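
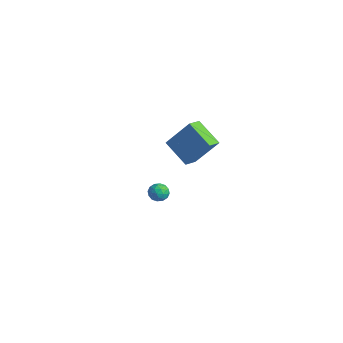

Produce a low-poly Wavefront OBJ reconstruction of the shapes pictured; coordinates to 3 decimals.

v 3.338 0.769 2.492
v 1.836 0.529 3.436
v 3.029 1.6 2.212
v 1.527 1.36 3.155
v 4.233 1.66 4.145
v 2.731 1.42 5.088
v 3.924 2.491 3.864
v 2.422 2.251 4.808
v -2.071 2.61 -3.295
v -1.493 2.904 -3.228
v -1.587 1.676 -3.372
v -1.009 1.97 -3.305
v -1.421 1.942 -2.801
v -1.72 2.519 -2.753
v -1.36 2.061 -3.847
v -1.659 2.638 -3.799
v -1.053 2.564 -3.569
v -1.091 2.491 -2.922
v -1.989 2.089 -3.678
v -2.027 2.016 -3.031
v -1.824 2.839 -3.254
v -1.256 1.741 -3.346
v -1.498 1.725 -3.049
v -1.158 1.897 -3.01
v -1.958 2.613 -2.975
v -1.618 2.786 -2.936
v -1.576 2.22 -2.685
v -1.462 1.794 -3.664
v -1.122 1.967 -3.625
v -1.922 2.683 -3.59
v -1.582 2.855 -3.551
v -1.504 2.36 -3.915
v -1.226 2.812 -3.416
v -0.942 2.263 -3.461
v -1.148 2.316 -3.78
v -1.324 2.656 -3.752
v -1.248 2.769 -3.036
v -0.964 2.22 -3.081
v -1.206 2.204 -2.785
v -1.382 2.543 -2.756
v -0.99 2.569 -3.236
v -2.116 2.36 -3.519
v -1.832 1.811 -3.564
v -1.698 2.037 -3.844
v -1.874 2.376 -3.815
v -2.138 2.317 -3.139
v -1.854 1.768 -3.184
v -1.756 1.924 -2.848
v -1.932 2.264 -2.82
v -2.09 2.011 -3.364
f 2 4 1
f 5 2 1
f 1 4 3
f 3 5 1
f 2 8 4
f 6 2 5
f 6 8 2
f 4 8 3
f 7 5 3
f 3 8 7
f 7 6 5
f 8 6 7
f 9 46 25
f 46 20 49
f 25 49 14
f 46 49 25
f 9 25 21
f 25 14 26
f 21 26 10
f 25 26 21
f 9 21 30
f 21 10 31
f 30 31 16
f 21 31 30
f 9 30 42
f 30 16 45
f 42 45 19
f 30 45 42
f 9 42 46
f 42 19 50
f 46 50 20
f 42 50 46
f 10 26 37
f 26 14 40
f 37 40 18
f 26 40 37
f 14 49 27
f 49 20 48
f 27 48 13
f 49 48 27
f 20 50 47
f 50 19 43
f 47 43 11
f 50 43 47
f 19 45 44
f 45 16 32
f 44 32 15
f 45 32 44
f 16 31 36
f 31 10 33
f 36 33 17
f 31 33 36
f 12 38 24
f 38 18 39
f 24 39 13
f 38 39 24
f 12 24 22
f 24 13 23
f 22 23 11
f 24 23 22
f 12 22 29
f 22 11 28
f 29 28 15
f 22 28 29
f 12 29 34
f 29 15 35
f 34 35 17
f 29 35 34
f 12 34 38
f 34 17 41
f 38 41 18
f 34 41 38
f 13 39 27
f 39 18 40
f 27 40 14
f 39 40 27
f 11 23 47
f 23 13 48
f 47 48 20
f 23 48 47
f 15 28 44
f 28 11 43
f 44 43 19
f 28 43 44
f 17 35 36
f 35 15 32
f 36 32 16
f 35 32 36
f 18 41 37
f 41 17 33
f 37 33 10
f 41 33 37



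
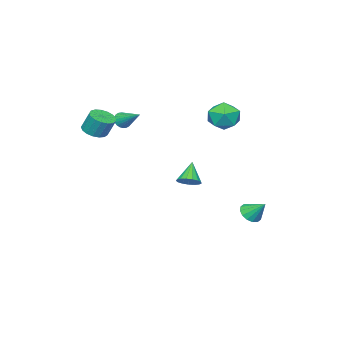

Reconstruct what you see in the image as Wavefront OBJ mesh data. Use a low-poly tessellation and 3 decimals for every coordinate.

v 1.822 2.165 -0.082
v 2.398 2.081 0.29
v 1.038 1.755 1.042
v 2.313 2.396 0.345
v 2.116 2.657 0.303
v 1.851 2.806 0.173
v 1.58 2.808 -0.015
v 1.364 2.663 -0.219
v 1.254 2.404 -0.391
v 1.273 2.09 -0.492
v 1.418 1.794 -0.5
v 1.656 1.582 -0.411
v 1.932 1.504 -0.247
v 2.182 1.578 -0.045
v 2.351 1.786 0.149
v 1.311 -2.968 3.136
v 1.833 -2.918 2.913
v 1.509 -1.532 3.924
v 1.71 -2.816 2.758
v 1.526 -2.737 2.661
v 1.309 -2.693 2.636
v 1.093 -2.692 2.688
v 0.909 -2.732 2.807
v 0.787 -2.808 2.977
v 0.745 -2.909 3.17
v 0.789 -3.018 3.359
v 0.912 -3.12 3.514
v 1.096 -3.199 3.611
v 1.312 -3.242 3.635
v 1.529 -3.244 3.584
v 1.712 -3.204 3.465
v 1.834 -3.128 3.295
v 1.877 -3.027 3.101
v 3.77 -2.793 3.079
v 4.303 -3.277 3.353
v 4.223 -2.731 4.474
v 3.69 -2.247 4.201
v 4.499 -2.991 3.227
v 4.42 -2.445 4.349
v 4.528 -2.66 3.068
v 4.449 -2.114 4.189
v 4.383 -2.36 2.911
v 4.304 -1.813 4.033
v 4.098 -2.158 2.793
v 4.019 -1.612 3.915
v 3.738 -2.103 2.74
v 3.658 -1.556 3.862
v 3.385 -2.205 2.765
v 3.305 -1.658 3.887
v 3.12 -2.442 2.862
v 3.04 -1.896 3.984
v 3.004 -2.76 3.009
v 2.924 -2.213 4.13
v 3.063 -3.085 3.172
v 2.984 -2.539 4.293
v 3.284 -3.343 3.313
v 3.205 -2.797 4.435
v 3.617 -3.476 3.401
v 3.538 -2.929 4.523
v 3.984 -3.452 3.415
v 3.905 -2.905 4.537
v -2.772 1.987 3.849
v -2.219 2.039 2.919
v -2.621 0.241 3.841
v -2.068 0.293 2.911
v -1.624 0.663 3.827
v -1.717 1.742 3.831
v -3.123 0.538 2.929
v -3.216 1.617 2.933
v -2.437 1.143 2.35
v -1.51 1.221 2.905
v -3.33 1.059 3.855
v -2.403 1.137 4.41
v -3.466 2.274 -4.077
v -3.134 1.816 -3.585
v -3.514 3.246 -3.143
v -2.843 2.001 -3.762
v -2.718 2.259 -4.024
v -2.794 2.521 -4.301
v -3.05 2.716 -4.517
v -3.418 2.793 -4.616
v -3.798 2.731 -4.57
v -4.09 2.546 -4.393
v -4.214 2.288 -4.131
v -4.138 2.026 -3.854
v -3.882 1.831 -3.638
v -3.515 1.754 -3.539
f 2 1 4
f 2 4 3
f 4 1 5
f 4 5 3
f 5 1 6
f 5 6 3
f 6 1 7
f 6 7 3
f 7 1 8
f 7 8 3
f 8 1 9
f 8 9 3
f 9 1 10
f 9 10 3
f 10 1 11
f 10 11 3
f 11 1 12
f 11 12 3
f 12 1 13
f 12 13 3
f 13 1 14
f 13 14 3
f 14 1 15
f 14 15 3
f 15 1 2
f 15 2 3
f 17 16 19
f 17 19 18
f 19 16 20
f 19 20 18
f 20 16 21
f 20 21 18
f 21 16 22
f 21 22 18
f 22 16 23
f 22 23 18
f 23 16 24
f 23 24 18
f 24 16 25
f 24 25 18
f 25 16 26
f 25 26 18
f 26 16 27
f 26 27 18
f 27 16 28
f 27 28 18
f 28 16 29
f 28 29 18
f 29 16 30
f 29 30 18
f 30 16 31
f 30 31 18
f 31 16 32
f 31 32 18
f 32 16 33
f 32 33 18
f 33 16 17
f 33 17 18
f 35 34 38
f 35 38 36
f 36 38 39
f 36 39 37
f 38 34 40
f 38 40 39
f 39 40 41
f 39 41 37
f 40 34 42
f 40 42 41
f 41 42 43
f 41 43 37
f 42 34 44
f 42 44 43
f 43 44 45
f 43 45 37
f 44 34 46
f 44 46 45
f 45 46 47
f 45 47 37
f 46 34 48
f 46 48 47
f 47 48 49
f 47 49 37
f 48 34 50
f 48 50 49
f 49 50 51
f 49 51 37
f 50 34 52
f 50 52 51
f 51 52 53
f 51 53 37
f 52 34 54
f 52 54 53
f 53 54 55
f 53 55 37
f 54 34 56
f 54 56 55
f 55 56 57
f 55 57 37
f 56 34 58
f 56 58 57
f 57 58 59
f 57 59 37
f 58 34 60
f 58 60 59
f 59 60 61
f 59 61 37
f 60 34 35
f 60 35 61
f 61 35 36
f 61 36 37
f 62 73 67
f 62 67 63
f 62 63 69
f 62 69 72
f 62 72 73
f 63 67 71
f 67 73 66
f 73 72 64
f 72 69 68
f 69 63 70
f 65 71 66
f 65 66 64
f 65 64 68
f 65 68 70
f 65 70 71
f 66 71 67
f 64 66 73
f 68 64 72
f 70 68 69
f 71 70 63
f 75 74 77
f 75 77 76
f 77 74 78
f 77 78 76
f 78 74 79
f 78 79 76
f 79 74 80
f 79 80 76
f 80 74 81
f 80 81 76
f 81 74 82
f 81 82 76
f 82 74 83
f 82 83 76
f 83 74 84
f 83 84 76
f 84 74 85
f 84 85 76
f 85 74 86
f 85 86 76
f 86 74 87
f 86 87 76
f 87 74 75
f 87 75 76



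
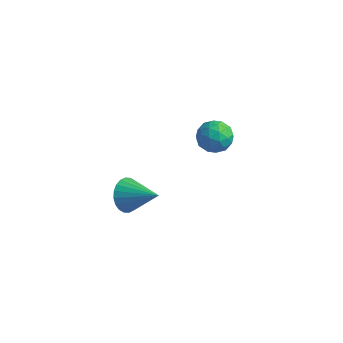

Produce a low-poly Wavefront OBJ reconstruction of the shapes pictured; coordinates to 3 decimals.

v -0.242 -3.656 1.374
v 0.2 -3.798 0.58
v 1.402 -3.644 2.286
v 0.191 -3.44 0.591
v 0.116 -3.114 0.722
v -0.014 -2.871 0.952
v -0.178 -2.747 1.247
v -0.352 -2.762 1.56
v -0.509 -2.913 1.846
v -0.626 -3.177 2.059
v -0.684 -3.513 2.168
v -0.675 -3.872 2.157
v -0.6 -4.198 2.026
v -0.47 -4.441 1.796
v -0.306 -4.565 1.501
v -0.132 -4.55 1.188
v 0.025 -4.399 0.902
v 0.142 -4.135 0.689
v 0.417 2.86 0.546
v 1.368 2.903 0.447
v 0.572 1.677 1.533
v 1.523 1.72 1.434
v 1.057 2.423 1.886
v 0.961 3.154 1.276
v 0.979 1.426 0.704
v 0.883 2.157 0.094
v 1.715 2.017 0.545
v 1.763 2.633 1.276
v 0.177 1.947 0.704
v 0.225 2.563 1.435
v 0.879 2.985 0.41
v 1.061 1.595 1.57
v 0.787 2.008 1.836
v 1.346 2.033 1.778
v 0.639 3.133 0.897
v 1.198 3.158 0.839
v 1.015 2.876 1.685
v 0.742 1.422 1.141
v 1.301 1.447 1.083
v 0.594 2.547 0.202
v 1.153 2.572 0.144
v 0.925 1.704 0.295
v 1.642 2.489 0.409
v 1.733 1.794 0.99
v 1.414 1.621 0.561
v 1.357 2.051 0.202
v 1.67 2.852 0.839
v 1.761 2.157 1.419
v 1.487 2.57 1.685
v 1.431 2.999 1.326
v 1.874 2.331 0.896
v 0.179 2.423 0.561
v 0.27 1.728 1.141
v 0.509 1.581 0.654
v 0.453 2.01 0.295
v 0.207 2.786 0.99
v 0.298 2.091 1.571
v 0.583 2.529 1.778
v 0.526 2.959 1.419
v 0.066 2.249 1.084
f 2 1 4
f 2 4 3
f 4 1 5
f 4 5 3
f 5 1 6
f 5 6 3
f 6 1 7
f 6 7 3
f 7 1 8
f 7 8 3
f 8 1 9
f 8 9 3
f 9 1 10
f 9 10 3
f 10 1 11
f 10 11 3
f 11 1 12
f 11 12 3
f 12 1 13
f 12 13 3
f 13 1 14
f 13 14 3
f 14 1 15
f 14 15 3
f 15 1 16
f 15 16 3
f 16 1 17
f 16 17 3
f 17 1 18
f 17 18 3
f 18 1 2
f 18 2 3
f 19 56 35
f 56 30 59
f 35 59 24
f 56 59 35
f 19 35 31
f 35 24 36
f 31 36 20
f 35 36 31
f 19 31 40
f 31 20 41
f 40 41 26
f 31 41 40
f 19 40 52
f 40 26 55
f 52 55 29
f 40 55 52
f 19 52 56
f 52 29 60
f 56 60 30
f 52 60 56
f 20 36 47
f 36 24 50
f 47 50 28
f 36 50 47
f 24 59 37
f 59 30 58
f 37 58 23
f 59 58 37
f 30 60 57
f 60 29 53
f 57 53 21
f 60 53 57
f 29 55 54
f 55 26 42
f 54 42 25
f 55 42 54
f 26 41 46
f 41 20 43
f 46 43 27
f 41 43 46
f 22 48 34
f 48 28 49
f 34 49 23
f 48 49 34
f 22 34 32
f 34 23 33
f 32 33 21
f 34 33 32
f 22 32 39
f 32 21 38
f 39 38 25
f 32 38 39
f 22 39 44
f 39 25 45
f 44 45 27
f 39 45 44
f 22 44 48
f 44 27 51
f 48 51 28
f 44 51 48
f 23 49 37
f 49 28 50
f 37 50 24
f 49 50 37
f 21 33 57
f 33 23 58
f 57 58 30
f 33 58 57
f 25 38 54
f 38 21 53
f 54 53 29
f 38 53 54
f 27 45 46
f 45 25 42
f 46 42 26
f 45 42 46
f 28 51 47
f 51 27 43
f 47 43 20
f 51 43 47



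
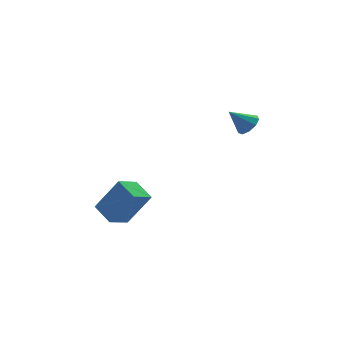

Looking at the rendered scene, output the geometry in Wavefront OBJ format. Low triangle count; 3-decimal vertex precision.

v 1.288 0.073 2.357
v 1.6 0.495 2.525
v 0.572 0.307 3.103
v 1.36 0.61 2.259
v 1.087 0.474 2.039
v 0.908 0.151 1.968
v 0.907 -0.209 2.079
v 1.084 -0.436 2.32
v 1.357 -0.425 2.579
v 1.598 -0.181 2.734
v 1.694 0.182 2.713
v -3.7 1.815 -2.831
v -3.933 2.792 -2.463
v -2.81 2.205 -3.302
v -3.043 3.182 -2.935
v -2.817 1.498 -1.425
v -3.05 2.475 -1.058
v -1.927 1.888 -1.897
v -2.16 2.865 -1.529
f 2 1 4
f 2 4 3
f 4 1 5
f 4 5 3
f 5 1 6
f 5 6 3
f 6 1 7
f 6 7 3
f 7 1 8
f 7 8 3
f 8 1 9
f 8 9 3
f 9 1 10
f 9 10 3
f 10 1 11
f 10 11 3
f 11 1 2
f 11 2 3
f 13 15 12
f 16 13 12
f 12 15 14
f 14 16 12
f 13 19 15
f 17 13 16
f 17 19 13
f 15 19 14
f 18 16 14
f 14 19 18
f 18 17 16
f 19 17 18



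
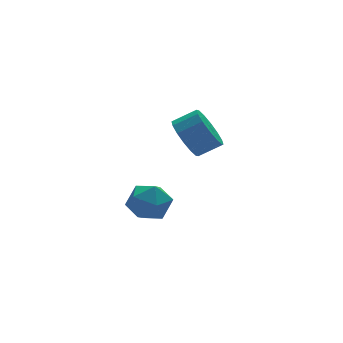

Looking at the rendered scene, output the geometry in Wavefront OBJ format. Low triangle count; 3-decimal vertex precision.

v 1.196 -3.299 1.051
v 1.561 -3.832 0.197
v 2.568 -4.134 0.816
v 2.204 -3.601 1.669
v 1.752 -3.316 0.137
v 2.76 -3.618 0.755
v 1.795 -2.796 0.321
v 2.803 -3.097 0.94
v 1.677 -2.41 0.701
v 2.685 -2.711 1.319
v 1.431 -2.263 1.174
v 2.438 -2.564 1.793
v 1.121 -2.393 1.615
v 2.129 -2.694 2.233
v 0.832 -2.766 1.904
v 1.839 -3.068 2.523
v 0.64 -3.282 1.965
v 1.648 -3.584 2.583
v 0.597 -3.803 1.78
v 1.605 -4.104 2.399
v 0.715 -4.189 1.401
v 1.723 -4.49 2.019
v 0.962 -4.336 0.927
v 1.969 -4.637 1.546
v 1.271 -4.206 0.487
v 2.279 -4.507 1.105
v 0.347 -0.731 -3.84
v 1.069 -1.534 -4.117
v -0.569 -1.906 -2.823
v 0.153 -2.709 -3.1
v 0.479 -1.867 -2.446
v 1.045 -1.141 -3.074
v -0.545 -2.299 -3.866
v 0.021 -1.573 -4.494
v 0.518 -2.502 -4.133
v 1.151 -2.236 -3.255
v -0.651 -1.204 -3.685
v -0.018 -0.938 -2.807
f 2 1 5
f 2 5 3
f 3 5 6
f 3 6 4
f 5 1 7
f 5 7 6
f 6 7 8
f 6 8 4
f 7 1 9
f 7 9 8
f 8 9 10
f 8 10 4
f 9 1 11
f 9 11 10
f 10 11 12
f 10 12 4
f 11 1 13
f 11 13 12
f 12 13 14
f 12 14 4
f 13 1 15
f 13 15 14
f 14 15 16
f 14 16 4
f 15 1 17
f 15 17 16
f 16 17 18
f 16 18 4
f 17 1 19
f 17 19 18
f 18 19 20
f 18 20 4
f 19 1 21
f 19 21 20
f 20 21 22
f 20 22 4
f 21 1 23
f 21 23 22
f 22 23 24
f 22 24 4
f 23 1 25
f 23 25 24
f 24 25 26
f 24 26 4
f 25 1 2
f 25 2 26
f 26 2 3
f 26 3 4
f 27 38 32
f 27 32 28
f 27 28 34
f 27 34 37
f 27 37 38
f 28 32 36
f 32 38 31
f 38 37 29
f 37 34 33
f 34 28 35
f 30 36 31
f 30 31 29
f 30 29 33
f 30 33 35
f 30 35 36
f 31 36 32
f 29 31 38
f 33 29 37
f 35 33 34
f 36 35 28



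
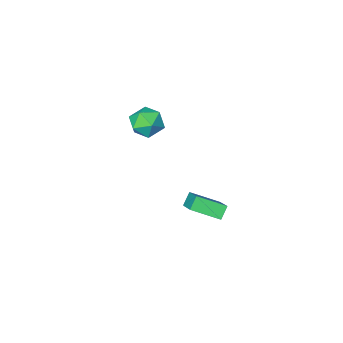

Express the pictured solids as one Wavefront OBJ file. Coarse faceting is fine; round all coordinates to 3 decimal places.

v -1.646 2.489 1.842
v -1.117 4.152 3.009
v -3.074 3.481 1.076
v -2.545 5.144 2.244
v -1.055 2.796 1.136
v -0.526 4.459 2.304
v -2.483 3.788 0.371
v -1.954 5.451 1.538
v -1.842 -2.182 4.356
v -0.963 -2.893 3.958
v -3.157 -3.487 3.782
v -2.278 -4.198 3.384
v -2.42 -4.022 4.561
v -1.607 -3.215 4.916
v -2.513 -3.165 2.824
v -1.7 -2.358 3.179
v -1.377 -3.5 3.012
v -1.32 -4.03 4.085
v -2.8 -2.35 3.655
v -2.743 -2.88 4.728
f 2 4 1
f 5 2 1
f 1 4 3
f 3 5 1
f 2 8 4
f 6 2 5
f 6 8 2
f 4 8 3
f 7 5 3
f 3 8 7
f 7 6 5
f 8 6 7
f 9 20 14
f 9 14 10
f 9 10 16
f 9 16 19
f 9 19 20
f 10 14 18
f 14 20 13
f 20 19 11
f 19 16 15
f 16 10 17
f 12 18 13
f 12 13 11
f 12 11 15
f 12 15 17
f 12 17 18
f 13 18 14
f 11 13 20
f 15 11 19
f 17 15 16
f 18 17 10



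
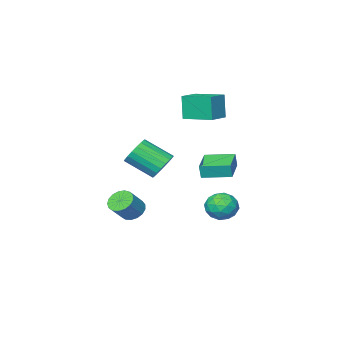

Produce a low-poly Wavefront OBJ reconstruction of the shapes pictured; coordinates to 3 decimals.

v 1.537 -2.954 -3.898
v 2.022 -3.581 -4.233
v 3.048 -3.352 -3.177
v 2.563 -2.726 -2.842
v 2.149 -3.242 -4.43
v 3.175 -3.013 -3.373
v 2.136 -2.838 -4.505
v 3.161 -2.609 -3.448
v 1.986 -2.46 -4.44
v 3.011 -2.231 -3.384
v 1.733 -2.195 -4.252
v 2.758 -1.967 -3.195
v 1.435 -2.105 -3.983
v 2.46 -1.876 -2.926
v 1.161 -2.209 -3.694
v 2.186 -1.98 -2.637
v 0.973 -2.484 -3.452
v 1.998 -2.255 -2.396
v 0.914 -2.866 -3.313
v 1.939 -2.638 -2.256
v 0.998 -3.269 -3.307
v 2.023 -3.041 -2.25
v 1.206 -3.6 -3.437
v 2.231 -3.371 -2.38
v 1.49 -3.783 -3.673
v 2.515 -3.554 -2.616
v 1.784 -3.776 -3.96
v 2.809 -3.547 -2.903
v -1.447 1.442 -3.969
v -0.853 0.908 -3.253
v -2.787 1.432 -2.867
v -2.193 0.898 -2.151
v -1.963 1.919 -2.383
v -1.135 1.925 -3.064
v -2.505 0.415 -3.056
v -1.677 0.421 -3.737
v -1.508 0.273 -2.689
v -1.172 1.203 -2.273
v -2.468 1.137 -3.847
v -2.132 2.067 -3.431
v -1.033 1.176 -3.708
v -2.607 1.164 -2.412
v -2.472 1.765 -2.548
v -2.123 1.45 -2.127
v -1.198 1.774 -3.597
v -0.849 1.46 -3.176
v -1.501 2.054 -2.665
v -2.791 0.88 -2.944
v -2.442 0.566 -2.523
v -1.517 0.89 -3.993
v -1.168 0.575 -3.572
v -2.139 0.286 -3.455
v -1.068 0.489 -2.955
v -1.856 0.483 -2.307
v -2.039 0.199 -2.839
v -1.553 0.202 -3.24
v -0.871 1.035 -2.711
v -1.659 1.029 -2.063
v -1.523 1.63 -2.199
v -1.036 1.633 -2.6
v -1.256 0.662 -2.379
v -1.981 1.311 -4.057
v -2.769 1.305 -3.409
v -2.604 0.707 -3.52
v -2.117 0.71 -3.921
v -1.784 1.857 -3.813
v -2.572 1.851 -3.165
v -2.087 2.138 -2.88
v -1.601 2.141 -3.281
v -2.384 1.678 -3.741
v -3.766 -3.891 2.273
v -3.904 -4.201 3.98
v -4.501 -2.009 2.555
v -4.639 -2.319 4.262
v -2.381 -3.381 2.478
v -2.519 -3.691 4.185
v -3.116 -1.499 2.76
v -3.254 -1.809 4.467
v -3.225 0.768 -0.223
v -3.079 0.766 0.695
v -1.87 2.068 -0.437
v -1.723 2.066 0.482
v -1.997 -0.546 -0.422
v -1.85 -0.548 0.497
v -0.641 0.754 -0.635
v -0.495 0.752 0.283
v 3.137 2.357 1.567
v 3.497 1.978 0.774
v 4.503 0.663 1.86
v 4.143 1.043 2.653
v 3.78 2.277 0.873
v 4.786 0.962 1.958
v 3.936 2.591 1.109
v 4.942 1.276 2.194
v 3.933 2.859 1.436
v 4.94 1.544 2.522
v 3.773 3.027 1.789
v 4.779 1.712 2.875
v 3.486 3.063 2.098
v 4.493 1.748 3.184
v 3.131 2.96 2.302
v 4.138 1.645 3.387
v 2.777 2.737 2.36
v 3.783 1.422 3.446
v 2.494 2.438 2.262
v 3.5 1.123 3.347
v 2.338 2.124 2.026
v 3.344 0.809 3.111
v 2.34 1.856 1.698
v 3.347 0.541 2.784
v 2.501 1.688 1.345
v 3.507 0.373 2.431
v 2.787 1.652 1.036
v 3.794 0.337 2.122
v 3.142 1.755 0.833
v 4.149 0.44 1.918
f 2 1 5
f 2 5 3
f 3 5 6
f 3 6 4
f 5 1 7
f 5 7 6
f 6 7 8
f 6 8 4
f 7 1 9
f 7 9 8
f 8 9 10
f 8 10 4
f 9 1 11
f 9 11 10
f 10 11 12
f 10 12 4
f 11 1 13
f 11 13 12
f 12 13 14
f 12 14 4
f 13 1 15
f 13 15 14
f 14 15 16
f 14 16 4
f 15 1 17
f 15 17 16
f 16 17 18
f 16 18 4
f 17 1 19
f 17 19 18
f 18 19 20
f 18 20 4
f 19 1 21
f 19 21 20
f 20 21 22
f 20 22 4
f 21 1 23
f 21 23 22
f 22 23 24
f 22 24 4
f 23 1 25
f 23 25 24
f 24 25 26
f 24 26 4
f 25 1 27
f 25 27 26
f 26 27 28
f 26 28 4
f 27 1 2
f 27 2 28
f 28 2 3
f 28 3 4
f 29 66 45
f 66 40 69
f 45 69 34
f 66 69 45
f 29 45 41
f 45 34 46
f 41 46 30
f 45 46 41
f 29 41 50
f 41 30 51
f 50 51 36
f 41 51 50
f 29 50 62
f 50 36 65
f 62 65 39
f 50 65 62
f 29 62 66
f 62 39 70
f 66 70 40
f 62 70 66
f 30 46 57
f 46 34 60
f 57 60 38
f 46 60 57
f 34 69 47
f 69 40 68
f 47 68 33
f 69 68 47
f 40 70 67
f 70 39 63
f 67 63 31
f 70 63 67
f 39 65 64
f 65 36 52
f 64 52 35
f 65 52 64
f 36 51 56
f 51 30 53
f 56 53 37
f 51 53 56
f 32 58 44
f 58 38 59
f 44 59 33
f 58 59 44
f 32 44 42
f 44 33 43
f 42 43 31
f 44 43 42
f 32 42 49
f 42 31 48
f 49 48 35
f 42 48 49
f 32 49 54
f 49 35 55
f 54 55 37
f 49 55 54
f 32 54 58
f 54 37 61
f 58 61 38
f 54 61 58
f 33 59 47
f 59 38 60
f 47 60 34
f 59 60 47
f 31 43 67
f 43 33 68
f 67 68 40
f 43 68 67
f 35 48 64
f 48 31 63
f 64 63 39
f 48 63 64
f 37 55 56
f 55 35 52
f 56 52 36
f 55 52 56
f 38 61 57
f 61 37 53
f 57 53 30
f 61 53 57
f 72 74 71
f 75 72 71
f 71 74 73
f 73 75 71
f 72 78 74
f 76 72 75
f 76 78 72
f 74 78 73
f 77 75 73
f 73 78 77
f 77 76 75
f 78 76 77
f 80 82 79
f 83 80 79
f 79 82 81
f 81 83 79
f 80 86 82
f 84 80 83
f 84 86 80
f 82 86 81
f 85 83 81
f 81 86 85
f 85 84 83
f 86 84 85
f 88 87 91
f 88 91 89
f 89 91 92
f 89 92 90
f 91 87 93
f 91 93 92
f 92 93 94
f 92 94 90
f 93 87 95
f 93 95 94
f 94 95 96
f 94 96 90
f 95 87 97
f 95 97 96
f 96 97 98
f 96 98 90
f 97 87 99
f 97 99 98
f 98 99 100
f 98 100 90
f 99 87 101
f 99 101 100
f 100 101 102
f 100 102 90
f 101 87 103
f 101 103 102
f 102 103 104
f 102 104 90
f 103 87 105
f 103 105 104
f 104 105 106
f 104 106 90
f 105 87 107
f 105 107 106
f 106 107 108
f 106 108 90
f 107 87 109
f 107 109 108
f 108 109 110
f 108 110 90
f 109 87 111
f 109 111 110
f 110 111 112
f 110 112 90
f 111 87 113
f 111 113 112
f 112 113 114
f 112 114 90
f 113 87 115
f 113 115 114
f 114 115 116
f 114 116 90
f 115 87 88
f 115 88 116
f 116 88 89
f 116 89 90



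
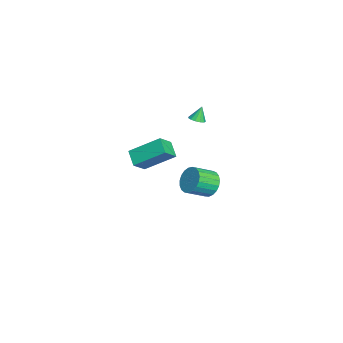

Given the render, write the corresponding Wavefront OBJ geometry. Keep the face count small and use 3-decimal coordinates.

v -3.65 1.522 1.567
v -3.148 1.43 1.744
v -3.93 1.818 2.513
v -3.155 1.72 1.651
v -3.319 1.947 1.532
v -3.588 2.038 1.423
v -3.877 1.966 1.361
v -4.094 1.753 1.363
v -4.17 1.466 1.431
v -4.081 1.197 1.542
v -3.855 1.031 1.66
v -3.564 1.021 1.75
v -3.301 1.17 1.781
v 3.925 -1.295 2.324
v 3.043 -1.601 2.905
v 4.093 0.442 3.492
v 3.211 0.136 4.073
v 4.629 -1.876 3.087
v 3.747 -2.182 3.668
v 4.797 -0.139 4.255
v 3.915 -0.445 4.836
v -3.371 2.312 -3.922
v -2.494 2.513 -4.283
v -1.912 1.309 -3.54
v -2.789 1.108 -3.178
v -2.493 2.725 -3.94
v -1.911 1.521 -3.197
v -2.645 2.865 -3.594
v -2.063 1.661 -2.85
v -2.922 2.91 -3.304
v -2.34 1.706 -2.561
v -3.277 2.852 -3.121
v -2.695 1.647 -2.378
v -3.648 2.7 -3.077
v -3.066 1.496 -2.333
v -3.971 2.481 -3.178
v -3.389 1.277 -2.435
v -4.19 2.233 -3.408
v -3.608 1.029 -2.665
v -4.268 1.999 -3.727
v -3.686 0.794 -2.984
v -4.191 1.818 -4.08
v -3.609 0.614 -3.337
v -3.972 1.724 -4.405
v -3.39 0.519 -3.662
v -3.649 1.731 -4.646
v -3.067 0.526 -3.903
v -3.278 1.838 -4.763
v -2.696 0.634 -4.02
v -2.923 2.028 -4.733
v -2.341 0.823 -3.99
v -2.645 2.266 -4.564
v -2.064 1.062 -3.821
f 2 1 4
f 2 4 3
f 4 1 5
f 4 5 3
f 5 1 6
f 5 6 3
f 6 1 7
f 6 7 3
f 7 1 8
f 7 8 3
f 8 1 9
f 8 9 3
f 9 1 10
f 9 10 3
f 10 1 11
f 10 11 3
f 11 1 12
f 11 12 3
f 12 1 13
f 12 13 3
f 13 1 2
f 13 2 3
f 15 17 14
f 18 15 14
f 14 17 16
f 16 18 14
f 15 21 17
f 19 15 18
f 19 21 15
f 17 21 16
f 20 18 16
f 16 21 20
f 20 19 18
f 21 19 20
f 23 22 26
f 23 26 24
f 24 26 27
f 24 27 25
f 26 22 28
f 26 28 27
f 27 28 29
f 27 29 25
f 28 22 30
f 28 30 29
f 29 30 31
f 29 31 25
f 30 22 32
f 30 32 31
f 31 32 33
f 31 33 25
f 32 22 34
f 32 34 33
f 33 34 35
f 33 35 25
f 34 22 36
f 34 36 35
f 35 36 37
f 35 37 25
f 36 22 38
f 36 38 37
f 37 38 39
f 37 39 25
f 38 22 40
f 38 40 39
f 39 40 41
f 39 41 25
f 40 22 42
f 40 42 41
f 41 42 43
f 41 43 25
f 42 22 44
f 42 44 43
f 43 44 45
f 43 45 25
f 44 22 46
f 44 46 45
f 45 46 47
f 45 47 25
f 46 22 48
f 46 48 47
f 47 48 49
f 47 49 25
f 48 22 50
f 48 50 49
f 49 50 51
f 49 51 25
f 50 22 52
f 50 52 51
f 51 52 53
f 51 53 25
f 52 22 23
f 52 23 53
f 53 23 24
f 53 24 25



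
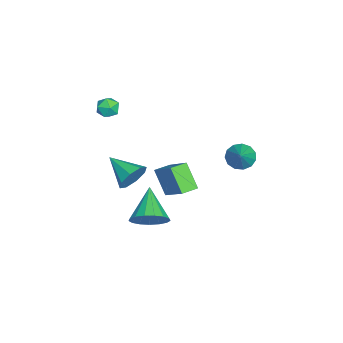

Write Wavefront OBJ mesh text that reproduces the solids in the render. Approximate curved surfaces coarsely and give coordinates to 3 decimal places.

v -2.631 -2.798 -2.411
v -2.076 -2.853 -1.731
v -3.549 -4.102 -1.769
v -2.589 -2.433 -1.611
v -3.126 -2.227 -1.96
v -3.374 -2.355 -2.573
v -3.186 -2.742 -3.092
v -2.673 -3.162 -3.211
v -2.135 -3.368 -2.862
v -1.888 -3.24 -2.249
v 1.555 -1.365 -1.907
v 2.051 -1.932 -1.312
v 0.005 -1.595 -0.833
v 2.11 -1.511 -1.137
v 2.042 -1.057 -1.139
v 1.862 -0.673 -1.316
v 1.611 -0.448 -1.629
v 1.348 -0.432 -2.005
v 1.133 -0.631 -2.359
v 1.014 -0.997 -2.61
v 1.019 -1.448 -2.699
v 1.147 -1.88 -2.607
v 1.368 -2.193 -2.355
v 1.633 -2.317 -2
v 1.879 -2.223 -1.624
v 1.625 2.74 3.086
v 2.072 2.533 2.588
v 2.675 2.82 3.994
v 2.059 2.927 2.569
v 1.908 3.261 2.714
v 1.668 3.43 2.977
v 1.414 3.38 3.274
v 1.227 3.127 3.512
v 1.167 2.751 3.615
v 1.252 2.372 3.55
v 1.456 2.109 3.337
v 1.713 2.047 3.045
v 1.943 2.205 2.766
v -2.194 -1.713 -1.38
v -0.823 -0.732 -0.03
v -2.716 -1.044 -1.338
v -1.345 -0.062 0.012
v -1.475 -1.078 -2.572
v -0.104 -0.096 -1.222
v -1.997 -0.408 -2.53
v -0.626 0.573 -1.18
v -1.715 -3.262 3.657
v -1.358 -3.264 3.124
v -1.902 -4.276 3.536
v -1.545 -4.278 3.003
v -1.267 -4.195 3.575
v -1.151 -3.569 3.65
v -2.109 -3.971 3.01
v -1.993 -3.345 3.085
v -1.601 -3.703 2.724
v -1.081 -3.841 3.074
v -2.179 -3.699 3.586
v -1.659 -3.837 3.936
f 2 1 4
f 2 4 3
f 4 1 5
f 4 5 3
f 5 1 6
f 5 6 3
f 6 1 7
f 6 7 3
f 7 1 8
f 7 8 3
f 8 1 9
f 8 9 3
f 9 1 10
f 9 10 3
f 10 1 2
f 10 2 3
f 12 11 14
f 12 14 13
f 14 11 15
f 14 15 13
f 15 11 16
f 15 16 13
f 16 11 17
f 16 17 13
f 17 11 18
f 17 18 13
f 18 11 19
f 18 19 13
f 19 11 20
f 19 20 13
f 20 11 21
f 20 21 13
f 21 11 22
f 21 22 13
f 22 11 23
f 22 23 13
f 23 11 24
f 23 24 13
f 24 11 25
f 24 25 13
f 25 11 12
f 25 12 13
f 27 26 29
f 27 29 28
f 29 26 30
f 29 30 28
f 30 26 31
f 30 31 28
f 31 26 32
f 31 32 28
f 32 26 33
f 32 33 28
f 33 26 34
f 33 34 28
f 34 26 35
f 34 35 28
f 35 26 36
f 35 36 28
f 36 26 37
f 36 37 28
f 37 26 38
f 37 38 28
f 38 26 27
f 38 27 28
f 40 42 39
f 43 40 39
f 39 42 41
f 41 43 39
f 40 46 42
f 44 40 43
f 44 46 40
f 42 46 41
f 45 43 41
f 41 46 45
f 45 44 43
f 46 44 45
f 47 58 52
f 47 52 48
f 47 48 54
f 47 54 57
f 47 57 58
f 48 52 56
f 52 58 51
f 58 57 49
f 57 54 53
f 54 48 55
f 50 56 51
f 50 51 49
f 50 49 53
f 50 53 55
f 50 55 56
f 51 56 52
f 49 51 58
f 53 49 57
f 55 53 54
f 56 55 48



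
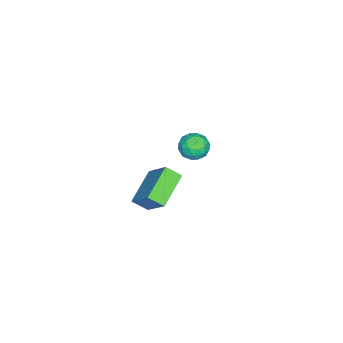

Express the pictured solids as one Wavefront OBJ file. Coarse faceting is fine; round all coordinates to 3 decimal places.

v 2.236 -2.436 2.694
v 3.086 -1.175 4.27
v 2.065 -1.592 2.111
v 2.914 -0.331 3.687
v 4.186 -2.649 1.813
v 5.035 -1.388 3.389
v 4.014 -1.805 1.23
v 4.864 -0.544 2.806
v -3.715 -1.413 -0.023
v -3.313 -1.124 0.796
v -2.767 -2.636 -0.056
v -2.365 -2.347 0.763
v -3.266 -2.671 0.759
v -3.852 -1.915 0.78
v -2.228 -1.845 -0.04
v -2.814 -1.089 -0.019
v -2.395 -1.391 0.786
v -3.036 -1.901 1.28
v -3.044 -1.859 -0.54
v -3.685 -2.369 -0.046
v -3.597 -1.161 0.389
v -2.483 -2.599 0.351
v -3.012 -2.789 0.348
v -2.776 -2.62 0.83
v -3.914 -1.626 0.38
v -3.678 -1.456 0.861
v -3.65 -2.365 0.84
v -2.402 -2.304 -0.121
v -2.166 -2.134 0.36
v -3.304 -1.14 -0.09
v -3.068 -0.971 0.392
v -2.43 -1.395 -0.1
v -2.821 -1.148 0.865
v -2.264 -1.868 0.846
v -2.184 -1.572 0.374
v -2.528 -1.128 0.386
v -3.198 -1.448 1.155
v -2.641 -2.167 1.136
v -3.171 -2.357 1.134
v -3.515 -1.913 1.146
v -2.659 -1.605 1.149
v -3.439 -1.593 -0.396
v -2.882 -2.312 -0.415
v -2.565 -1.847 -0.406
v -2.909 -1.403 -0.394
v -3.816 -1.892 -0.106
v -3.259 -2.612 -0.125
v -3.552 -2.632 0.354
v -3.896 -2.188 0.366
v -3.421 -2.155 -0.409
f 2 4 1
f 5 2 1
f 1 4 3
f 3 5 1
f 2 8 4
f 6 2 5
f 6 8 2
f 4 8 3
f 7 5 3
f 3 8 7
f 7 6 5
f 8 6 7
f 9 46 25
f 46 20 49
f 25 49 14
f 46 49 25
f 9 25 21
f 25 14 26
f 21 26 10
f 25 26 21
f 9 21 30
f 21 10 31
f 30 31 16
f 21 31 30
f 9 30 42
f 30 16 45
f 42 45 19
f 30 45 42
f 9 42 46
f 42 19 50
f 46 50 20
f 42 50 46
f 10 26 37
f 26 14 40
f 37 40 18
f 26 40 37
f 14 49 27
f 49 20 48
f 27 48 13
f 49 48 27
f 20 50 47
f 50 19 43
f 47 43 11
f 50 43 47
f 19 45 44
f 45 16 32
f 44 32 15
f 45 32 44
f 16 31 36
f 31 10 33
f 36 33 17
f 31 33 36
f 12 38 24
f 38 18 39
f 24 39 13
f 38 39 24
f 12 24 22
f 24 13 23
f 22 23 11
f 24 23 22
f 12 22 29
f 22 11 28
f 29 28 15
f 22 28 29
f 12 29 34
f 29 15 35
f 34 35 17
f 29 35 34
f 12 34 38
f 34 17 41
f 38 41 18
f 34 41 38
f 13 39 27
f 39 18 40
f 27 40 14
f 39 40 27
f 11 23 47
f 23 13 48
f 47 48 20
f 23 48 47
f 15 28 44
f 28 11 43
f 44 43 19
f 28 43 44
f 17 35 36
f 35 15 32
f 36 32 16
f 35 32 36
f 18 41 37
f 41 17 33
f 37 33 10
f 41 33 37



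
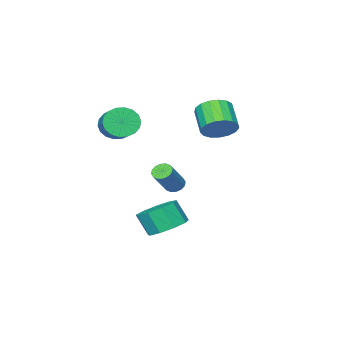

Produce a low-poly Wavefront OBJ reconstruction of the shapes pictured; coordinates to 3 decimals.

v -1.844 1.123 1.597
v -1.449 0.447 1.096
v -2.042 -0.6 2.041
v -2.436 0.077 2.543
v -1.141 0.547 1.4
v -1.734 -0.5 2.345
v -0.993 0.78 1.75
v -1.586 -0.267 2.695
v -1.04 1.091 2.065
v -1.633 0.044 3.01
v -1.272 1.409 2.273
v -1.865 0.362 3.218
v -1.634 1.662 2.326
v -2.227 0.615 3.271
v -2.044 1.792 2.212
v -2.637 0.745 3.157
v -2.409 1.768 1.957
v -3.002 0.722 2.903
v -2.643 1.597 1.62
v -3.236 0.55 2.565
v -2.695 1.317 1.278
v -3.288 0.271 2.223
v -2.552 0.993 1.009
v -3.145 -0.054 1.954
v -2.246 0.699 0.875
v -2.839 -0.348 1.82
v -1.848 0.502 0.906
v -2.441 -0.545 1.851
v 1.95 1.763 -3.564
v 2.563 1.072 -4.042
v 2.783 0.486 -2.914
v 2.17 1.177 -2.436
v 2.948 1.631 -3.827
v 3.167 1.045 -2.699
v 2.865 2.251 -3.489
v 3.085 1.665 -2.361
v 2.355 2.643 -3.186
v 2.575 2.057 -2.058
v 1.655 2.623 -3.059
v 1.875 2.037 -1.931
v 1.093 2.201 -3.169
v 1.313 1.615 -2.041
v 0.932 1.574 -3.464
v 1.152 0.988 -2.336
v 1.248 1.035 -3.805
v 1.468 0.449 -2.677
v 1.892 0.837 -4.034
v 2.112 0.251 -2.906
v 1.694 -2.113 1.875
v 2.038 -2.632 2.511
v 2.891 -1.246 3.181
v 2.546 -0.727 2.545
v 2.307 -2.658 2.222
v 3.16 -1.271 2.891
v 2.454 -2.575 1.863
v 3.307 -1.189 2.533
v 2.451 -2.401 1.507
v 3.304 -1.015 2.177
v 2.298 -2.171 1.224
v 3.151 -0.784 1.894
v 2.025 -1.928 1.07
v 2.878 -0.542 1.74
v 1.686 -1.723 1.076
v 2.539 -0.336 1.745
v 1.349 -1.594 1.239
v 2.202 -0.208 1.909
v 1.08 -1.569 1.529
v 1.933 -0.182 2.198
v 0.933 -1.651 1.887
v 1.786 -0.265 2.557
v 0.936 -1.825 2.243
v 1.789 -0.439 2.913
v 1.089 -2.056 2.526
v 1.942 -0.669 3.196
v 1.362 -2.298 2.68
v 2.215 -0.912 3.35
v 1.701 -2.504 2.675
v 2.554 -1.117 3.344
v 3.023 3.422 -0.115
v 3.325 3.069 -0.299
v 4.359 3.364 0.831
v 4.057 3.718 1.015
v 3.396 3.287 -0.42
v 4.429 3.582 0.71
v 3.366 3.541 -0.46
v 4.399 3.836 0.671
v 3.244 3.763 -0.407
v 4.278 4.059 0.724
v 3.064 3.894 -0.275
v 4.097 4.19 0.855
v 2.872 3.899 -0.101
v 3.906 4.194 1.029
v 2.721 3.776 0.069
v 3.755 4.071 1.199
v 2.651 3.558 0.19
v 3.684 3.853 1.32
v 2.681 3.304 0.229
v 3.714 3.599 1.36
v 2.802 3.081 0.176
v 3.836 3.377 1.307
v 2.983 2.95 0.045
v 4.016 3.246 1.175
v 3.174 2.946 -0.129
v 4.208 3.241 1.001
f 2 1 5
f 2 5 3
f 3 5 6
f 3 6 4
f 5 1 7
f 5 7 6
f 6 7 8
f 6 8 4
f 7 1 9
f 7 9 8
f 8 9 10
f 8 10 4
f 9 1 11
f 9 11 10
f 10 11 12
f 10 12 4
f 11 1 13
f 11 13 12
f 12 13 14
f 12 14 4
f 13 1 15
f 13 15 14
f 14 15 16
f 14 16 4
f 15 1 17
f 15 17 16
f 16 17 18
f 16 18 4
f 17 1 19
f 17 19 18
f 18 19 20
f 18 20 4
f 19 1 21
f 19 21 20
f 20 21 22
f 20 22 4
f 21 1 23
f 21 23 22
f 22 23 24
f 22 24 4
f 23 1 25
f 23 25 24
f 24 25 26
f 24 26 4
f 25 1 27
f 25 27 26
f 26 27 28
f 26 28 4
f 27 1 2
f 27 2 28
f 28 2 3
f 28 3 4
f 30 29 33
f 30 33 31
f 31 33 34
f 31 34 32
f 33 29 35
f 33 35 34
f 34 35 36
f 34 36 32
f 35 29 37
f 35 37 36
f 36 37 38
f 36 38 32
f 37 29 39
f 37 39 38
f 38 39 40
f 38 40 32
f 39 29 41
f 39 41 40
f 40 41 42
f 40 42 32
f 41 29 43
f 41 43 42
f 42 43 44
f 42 44 32
f 43 29 45
f 43 45 44
f 44 45 46
f 44 46 32
f 45 29 47
f 45 47 46
f 46 47 48
f 46 48 32
f 47 29 30
f 47 30 48
f 48 30 31
f 48 31 32
f 50 49 53
f 50 53 51
f 51 53 54
f 51 54 52
f 53 49 55
f 53 55 54
f 54 55 56
f 54 56 52
f 55 49 57
f 55 57 56
f 56 57 58
f 56 58 52
f 57 49 59
f 57 59 58
f 58 59 60
f 58 60 52
f 59 49 61
f 59 61 60
f 60 61 62
f 60 62 52
f 61 49 63
f 61 63 62
f 62 63 64
f 62 64 52
f 63 49 65
f 63 65 64
f 64 65 66
f 64 66 52
f 65 49 67
f 65 67 66
f 66 67 68
f 66 68 52
f 67 49 69
f 67 69 68
f 68 69 70
f 68 70 52
f 69 49 71
f 69 71 70
f 70 71 72
f 70 72 52
f 71 49 73
f 71 73 72
f 72 73 74
f 72 74 52
f 73 49 75
f 73 75 74
f 74 75 76
f 74 76 52
f 75 49 77
f 75 77 76
f 76 77 78
f 76 78 52
f 77 49 50
f 77 50 78
f 78 50 51
f 78 51 52
f 80 79 83
f 80 83 81
f 81 83 84
f 81 84 82
f 83 79 85
f 83 85 84
f 84 85 86
f 84 86 82
f 85 79 87
f 85 87 86
f 86 87 88
f 86 88 82
f 87 79 89
f 87 89 88
f 88 89 90
f 88 90 82
f 89 79 91
f 89 91 90
f 90 91 92
f 90 92 82
f 91 79 93
f 91 93 92
f 92 93 94
f 92 94 82
f 93 79 95
f 93 95 94
f 94 95 96
f 94 96 82
f 95 79 97
f 95 97 96
f 96 97 98
f 96 98 82
f 97 79 99
f 97 99 98
f 98 99 100
f 98 100 82
f 99 79 101
f 99 101 100
f 100 101 102
f 100 102 82
f 101 79 103
f 101 103 102
f 102 103 104
f 102 104 82
f 103 79 80
f 103 80 104
f 104 80 81
f 104 81 82



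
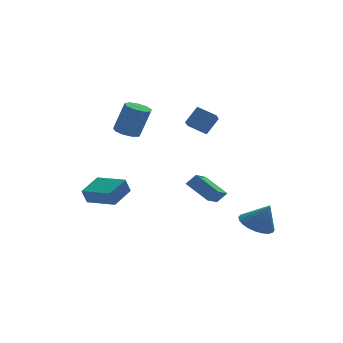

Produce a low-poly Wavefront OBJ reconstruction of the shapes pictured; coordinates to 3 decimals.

v 0.786 -0.409 -2.824
v -0.109 0.698 -1.876
v 1.819 1.108 -3.619
v 0.924 2.215 -2.671
v 1.356 -0.475 -2.209
v 0.461 0.632 -1.261
v 2.389 1.042 -3.004
v 1.494 2.149 -2.056
v 1.567 2.233 1.16
v 1.015 0.929 1.861
v 0.681 2.889 1.684
v 0.129 1.584 2.384
v 2.331 2.456 2.176
v 1.779 1.151 2.876
v 1.445 3.111 2.699
v 0.893 1.807 3.4
v -2.475 4.026 1.148
v -1.934 3.483 0.918
v -1.324 3.292 2.802
v -1.865 3.834 3.032
v -1.716 3.985 0.898
v -1.106 3.793 2.782
v -1.854 4.505 0.995
v -1.243 4.314 2.879
v -2.282 4.802 1.164
v -1.671 4.61 3.048
v -2.8 4.735 1.325
v -2.19 4.544 3.209
v -3.167 4.336 1.403
v -2.556 4.145 3.288
v -3.21 3.792 1.362
v -2.599 3.601 3.246
v -2.909 3.357 1.221
v -2.299 3.166 3.105
v -2.405 3.235 1.045
v -1.795 3.044 2.929
v 2.875 -2.408 -4.047
v 3.62 -1.643 -4.115
v 3.465 -2.852 -2.593
v 3.309 -1.437 -3.926
v 2.932 -1.38 -3.756
v 2.547 -1.479 -3.63
v 2.211 -1.719 -3.567
v 1.977 -2.065 -3.577
v 1.879 -2.462 -3.659
v 1.933 -2.851 -3.8
v 2.13 -3.173 -3.978
v 2.441 -3.379 -4.167
v 2.818 -3.436 -4.337
v 3.203 -3.337 -4.464
v 3.539 -3.097 -4.526
v 3.773 -2.751 -4.516
v 3.871 -2.354 -4.434
v 3.817 -1.965 -4.293
v -3.649 2.301 -3.646
v -3.979 2.175 -2.732
v -4.851 3.808 -3.872
v -5.181 3.681 -2.958
v -2.479 3.319 -3.082
v -2.809 3.192 -2.168
v -3.681 4.825 -3.308
v -4.011 4.699 -2.394
f 2 4 1
f 5 2 1
f 1 4 3
f 3 5 1
f 2 8 4
f 6 2 5
f 6 8 2
f 4 8 3
f 7 5 3
f 3 8 7
f 7 6 5
f 8 6 7
f 10 12 9
f 13 10 9
f 9 12 11
f 11 13 9
f 10 16 12
f 14 10 13
f 14 16 10
f 12 16 11
f 15 13 11
f 11 16 15
f 15 14 13
f 16 14 15
f 18 17 21
f 18 21 19
f 19 21 22
f 19 22 20
f 21 17 23
f 21 23 22
f 22 23 24
f 22 24 20
f 23 17 25
f 23 25 24
f 24 25 26
f 24 26 20
f 25 17 27
f 25 27 26
f 26 27 28
f 26 28 20
f 27 17 29
f 27 29 28
f 28 29 30
f 28 30 20
f 29 17 31
f 29 31 30
f 30 31 32
f 30 32 20
f 31 17 33
f 31 33 32
f 32 33 34
f 32 34 20
f 33 17 35
f 33 35 34
f 34 35 36
f 34 36 20
f 35 17 18
f 35 18 36
f 36 18 19
f 36 19 20
f 38 37 40
f 38 40 39
f 40 37 41
f 40 41 39
f 41 37 42
f 41 42 39
f 42 37 43
f 42 43 39
f 43 37 44
f 43 44 39
f 44 37 45
f 44 45 39
f 45 37 46
f 45 46 39
f 46 37 47
f 46 47 39
f 47 37 48
f 47 48 39
f 48 37 49
f 48 49 39
f 49 37 50
f 49 50 39
f 50 37 51
f 50 51 39
f 51 37 52
f 51 52 39
f 52 37 53
f 52 53 39
f 53 37 54
f 53 54 39
f 54 37 38
f 54 38 39
f 56 58 55
f 59 56 55
f 55 58 57
f 57 59 55
f 56 62 58
f 60 56 59
f 60 62 56
f 58 62 57
f 61 59 57
f 57 62 61
f 61 60 59
f 62 60 61



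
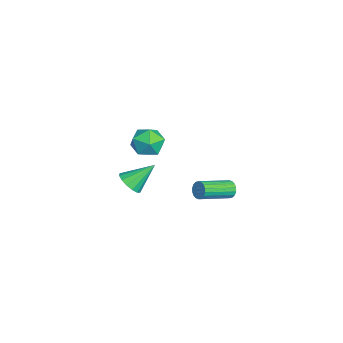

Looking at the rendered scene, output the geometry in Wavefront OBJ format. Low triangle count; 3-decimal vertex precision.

v 3.015 4.672 1.951
v 3.349 4.67 1.489
v 4.3 3.005 2.187
v 3.965 3.008 2.649
v 3.48 4.813 1.653
v 4.43 3.148 2.351
v 3.518 4.928 1.875
v 4.469 3.264 2.573
v 3.457 4.993 2.113
v 4.408 3.328 2.811
v 3.309 4.994 2.318
v 4.259 3.329 3.016
v 3.102 4.932 2.451
v 4.052 3.267 3.149
v 2.877 4.818 2.485
v 3.828 3.153 3.183
v 2.68 4.675 2.413
v 3.631 3.01 3.111
v 2.55 4.532 2.249
v 3.5 2.867 2.947
v 2.511 4.416 2.027
v 3.462 2.752 2.725
v 2.572 4.352 1.789
v 3.523 2.687 2.487
v 2.721 4.351 1.584
v 3.671 2.686 2.282
v 2.928 4.413 1.451
v 3.878 2.748 2.149
v 3.152 4.527 1.417
v 4.103 2.862 2.115
v 0.128 -0.627 0.261
v 0.865 -0.796 0.649
v -0.208 0.747 1.499
v 0.964 -0.496 0.343
v 0.839 -0.231 0.014
v 0.523 -0.072 -0.248
v 0.102 -0.062 -0.373
v -0.313 -0.203 -0.329
v -0.609 -0.457 -0.127
v -0.708 -0.758 0.179
v -0.583 -1.023 0.507
v -0.267 -1.182 0.769
v 0.154 -1.192 0.895
v 0.569 -1.051 0.851
v -3.501 1.334 1.175
v -2.772 0.482 1.271
v -4.668 0.238 0.309
v -3.939 -0.614 0.405
v -4.455 -0.209 1.319
v -3.735 0.468 1.854
v -3.705 0.252 -0.274
v -2.985 0.929 0.261
v -2.899 -0.187 0.376
v -3.362 -0.471 1.361
v -4.078 1.191 0.219
v -4.541 0.907 1.204
f 2 1 5
f 2 5 3
f 3 5 6
f 3 6 4
f 5 1 7
f 5 7 6
f 6 7 8
f 6 8 4
f 7 1 9
f 7 9 8
f 8 9 10
f 8 10 4
f 9 1 11
f 9 11 10
f 10 11 12
f 10 12 4
f 11 1 13
f 11 13 12
f 12 13 14
f 12 14 4
f 13 1 15
f 13 15 14
f 14 15 16
f 14 16 4
f 15 1 17
f 15 17 16
f 16 17 18
f 16 18 4
f 17 1 19
f 17 19 18
f 18 19 20
f 18 20 4
f 19 1 21
f 19 21 20
f 20 21 22
f 20 22 4
f 21 1 23
f 21 23 22
f 22 23 24
f 22 24 4
f 23 1 25
f 23 25 24
f 24 25 26
f 24 26 4
f 25 1 27
f 25 27 26
f 26 27 28
f 26 28 4
f 27 1 29
f 27 29 28
f 28 29 30
f 28 30 4
f 29 1 2
f 29 2 30
f 30 2 3
f 30 3 4
f 32 31 34
f 32 34 33
f 34 31 35
f 34 35 33
f 35 31 36
f 35 36 33
f 36 31 37
f 36 37 33
f 37 31 38
f 37 38 33
f 38 31 39
f 38 39 33
f 39 31 40
f 39 40 33
f 40 31 41
f 40 41 33
f 41 31 42
f 41 42 33
f 42 31 43
f 42 43 33
f 43 31 44
f 43 44 33
f 44 31 32
f 44 32 33
f 45 56 50
f 45 50 46
f 45 46 52
f 45 52 55
f 45 55 56
f 46 50 54
f 50 56 49
f 56 55 47
f 55 52 51
f 52 46 53
f 48 54 49
f 48 49 47
f 48 47 51
f 48 51 53
f 48 53 54
f 49 54 50
f 47 49 56
f 51 47 55
f 53 51 52
f 54 53 46



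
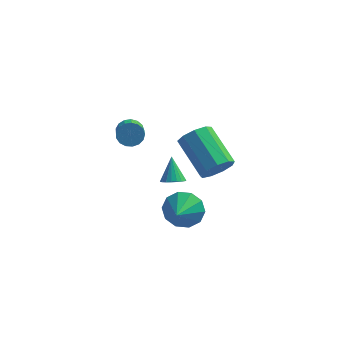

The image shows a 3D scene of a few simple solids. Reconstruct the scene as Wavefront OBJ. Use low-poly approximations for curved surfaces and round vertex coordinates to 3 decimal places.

v -1.542 -0.844 1.935
v -1.405 -1.068 1.486
v -1.161 -1.941 1.997
v -1.298 -1.716 2.445
v -1.195 -0.962 1.566
v -0.951 -1.835 2.077
v -1.064 -0.829 1.731
v -0.82 -1.702 2.242
v -1.042 -0.7 1.942
v -0.798 -1.572 2.453
v -1.136 -0.603 2.152
v -0.892 -1.475 2.663
v -1.322 -0.561 2.312
v -1.078 -1.434 2.822
v -1.558 -0.585 2.385
v -1.314 -1.457 2.896
v -1.791 -0.667 2.355
v -1.547 -1.54 2.866
v -1.967 -0.79 2.229
v -1.723 -1.663 2.74
v -2.045 -0.925 2.036
v -1.802 -1.798 2.546
v -2.009 -1.042 1.819
v -1.765 -1.915 2.329
v -1.865 -1.113 1.629
v -1.621 -1.986 2.139
v -1.647 -1.122 1.508
v -1.403 -1.995 2.019
v 0.761 -2.225 -0.964
v 0.969 -1.87 -0.279
v 0.739 -3.235 -0.436
v 0.476 -1.874 -0.305
v 0.091 -2.011 -0.583
v -0.038 -2.231 -1.007
v 0.138 -2.448 -1.414
v 0.552 -2.58 -1.65
v 1.045 -2.577 -1.624
v 1.43 -2.439 -1.346
v 1.559 -2.22 -0.922
v 1.383 -2.002 -0.514
v 1.604 -0.353 -0.064
v 2.173 -0.025 0.231
v 1.065 1.081 1.139
v 0.496 0.753 0.844
v 2.05 0.198 -0.191
v 0.942 1.304 0.718
v 1.718 0.163 -0.553
v 0.61 1.269 0.356
v 1.333 -0.113 -0.687
v 0.225 0.992 0.222
v 1.075 -0.502 -0.529
v -0.034 0.604 0.38
v 1.064 -0.82 -0.154
v -0.044 0.285 0.755
v 1.306 -0.921 0.263
v 0.198 0.185 1.172
v 1.688 -0.755 0.527
v 0.58 0.35 1.436
v 2.03 -0.401 0.514
v 0.922 0.704 1.423
v -0.57 1.841 -2.958
v -0.304 2.228 -3.157
v -0.77 2.459 -2.022
v -0.5 2.269 -3.226
v -0.708 2.236 -3.249
v -0.893 2.135 -3.222
v -1.021 1.983 -3.149
v -1.072 1.807 -3.043
v -1.036 1.636 -2.922
v -0.919 1.501 -2.808
v -0.742 1.424 -2.72
v -0.535 1.42 -2.673
v -0.335 1.488 -2.675
v -0.175 1.617 -2.726
v -0.083 1.785 -2.818
v -0.076 1.963 -2.933
v -0.154 2.119 -3.053
f 2 1 5
f 2 5 3
f 3 5 6
f 3 6 4
f 5 1 7
f 5 7 6
f 6 7 8
f 6 8 4
f 7 1 9
f 7 9 8
f 8 9 10
f 8 10 4
f 9 1 11
f 9 11 10
f 10 11 12
f 10 12 4
f 11 1 13
f 11 13 12
f 12 13 14
f 12 14 4
f 13 1 15
f 13 15 14
f 14 15 16
f 14 16 4
f 15 1 17
f 15 17 16
f 16 17 18
f 16 18 4
f 17 1 19
f 17 19 18
f 18 19 20
f 18 20 4
f 19 1 21
f 19 21 20
f 20 21 22
f 20 22 4
f 21 1 23
f 21 23 22
f 22 23 24
f 22 24 4
f 23 1 25
f 23 25 24
f 24 25 26
f 24 26 4
f 25 1 27
f 25 27 26
f 26 27 28
f 26 28 4
f 27 1 2
f 27 2 28
f 28 2 3
f 28 3 4
f 30 29 32
f 30 32 31
f 32 29 33
f 32 33 31
f 33 29 34
f 33 34 31
f 34 29 35
f 34 35 31
f 35 29 36
f 35 36 31
f 36 29 37
f 36 37 31
f 37 29 38
f 37 38 31
f 38 29 39
f 38 39 31
f 39 29 40
f 39 40 31
f 40 29 30
f 40 30 31
f 42 41 45
f 42 45 43
f 43 45 46
f 43 46 44
f 45 41 47
f 45 47 46
f 46 47 48
f 46 48 44
f 47 41 49
f 47 49 48
f 48 49 50
f 48 50 44
f 49 41 51
f 49 51 50
f 50 51 52
f 50 52 44
f 51 41 53
f 51 53 52
f 52 53 54
f 52 54 44
f 53 41 55
f 53 55 54
f 54 55 56
f 54 56 44
f 55 41 57
f 55 57 56
f 56 57 58
f 56 58 44
f 57 41 59
f 57 59 58
f 58 59 60
f 58 60 44
f 59 41 42
f 59 42 60
f 60 42 43
f 60 43 44
f 62 61 64
f 62 64 63
f 64 61 65
f 64 65 63
f 65 61 66
f 65 66 63
f 66 61 67
f 66 67 63
f 67 61 68
f 67 68 63
f 68 61 69
f 68 69 63
f 69 61 70
f 69 70 63
f 70 61 71
f 70 71 63
f 71 61 72
f 71 72 63
f 72 61 73
f 72 73 63
f 73 61 74
f 73 74 63
f 74 61 75
f 74 75 63
f 75 61 76
f 75 76 63
f 76 61 77
f 76 77 63
f 77 61 62
f 77 62 63



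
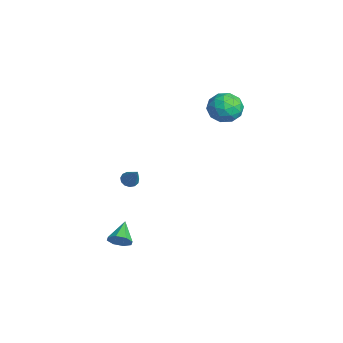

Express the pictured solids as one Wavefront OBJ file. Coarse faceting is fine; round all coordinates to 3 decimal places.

v 3.912 -4.274 -2.904
v 4.354 -4.012 -2.385
v 2.768 -3.706 -2.216
v 4.28 -3.651 -2.806
v 3.99 -3.655 -3.284
v 3.655 -4.021 -3.539
v 3.47 -4.536 -3.423
v 3.544 -4.896 -3.002
v 3.833 -4.892 -2.525
v 4.169 -4.526 -2.269
v -2.82 -2.207 -2.799
v -2.473 -2.589 -3.016
v -1.74 -1.973 -1.481
v -2.386 -2.311 -3.137
v -2.436 -2 -3.15
v -2.608 -1.755 -3.053
v -2.848 -1.653 -2.874
v -3.079 -1.727 -2.672
v -3.227 -1.953 -2.51
v -3.247 -2.26 -2.44
v -3.13 -2.55 -2.484
v -2.916 -2.731 -2.628
v -2.671 -2.746 -2.826
v -3.637 3.65 2.042
v -2.76 4.355 2.08
v -2.64 2.365 2.86
v -1.763 3.07 2.898
v -2.67 3.264 3.535
v -3.286 4.059 3.03
v -2.114 2.661 1.91
v -2.73 3.456 1.405
v -1.819 3.744 1.999
v -2.163 4.116 3.003
v -3.237 2.604 1.937
v -3.581 2.976 2.941
v -3.286 4.115 1.99
v -2.114 2.605 2.95
v -2.647 2.719 3.325
v -2.132 3.133 3.348
v -3.595 3.941 2.548
v -3.08 4.355 2.57
v -3.027 3.714 3.425
v -2.32 2.365 2.37
v -1.805 2.779 2.392
v -3.268 3.587 1.592
v -2.753 4.001 1.615
v -2.373 3.006 1.515
v -2.218 4.17 1.964
v -1.632 3.415 2.444
v -1.838 3.175 1.864
v -2.2 3.642 1.567
v -2.42 4.389 2.554
v -1.834 3.634 3.035
v -2.366 3.748 3.41
v -2.728 4.215 3.113
v -1.866 4.03 2.506
v -3.566 3.086 1.905
v -2.98 2.331 2.386
v -2.672 2.505 1.827
v -3.034 2.972 1.53
v -3.768 3.305 2.496
v -3.182 2.55 2.976
v -3.2 3.078 3.373
v -3.562 3.545 3.076
v -3.534 2.69 2.434
f 2 1 4
f 2 4 3
f 4 1 5
f 4 5 3
f 5 1 6
f 5 6 3
f 6 1 7
f 6 7 3
f 7 1 8
f 7 8 3
f 8 1 9
f 8 9 3
f 9 1 10
f 9 10 3
f 10 1 2
f 10 2 3
f 12 11 14
f 12 14 13
f 14 11 15
f 14 15 13
f 15 11 16
f 15 16 13
f 16 11 17
f 16 17 13
f 17 11 18
f 17 18 13
f 18 11 19
f 18 19 13
f 19 11 20
f 19 20 13
f 20 11 21
f 20 21 13
f 21 11 22
f 21 22 13
f 22 11 23
f 22 23 13
f 23 11 12
f 23 12 13
f 24 61 40
f 61 35 64
f 40 64 29
f 61 64 40
f 24 40 36
f 40 29 41
f 36 41 25
f 40 41 36
f 24 36 45
f 36 25 46
f 45 46 31
f 36 46 45
f 24 45 57
f 45 31 60
f 57 60 34
f 45 60 57
f 24 57 61
f 57 34 65
f 61 65 35
f 57 65 61
f 25 41 52
f 41 29 55
f 52 55 33
f 41 55 52
f 29 64 42
f 64 35 63
f 42 63 28
f 64 63 42
f 35 65 62
f 65 34 58
f 62 58 26
f 65 58 62
f 34 60 59
f 60 31 47
f 59 47 30
f 60 47 59
f 31 46 51
f 46 25 48
f 51 48 32
f 46 48 51
f 27 53 39
f 53 33 54
f 39 54 28
f 53 54 39
f 27 39 37
f 39 28 38
f 37 38 26
f 39 38 37
f 27 37 44
f 37 26 43
f 44 43 30
f 37 43 44
f 27 44 49
f 44 30 50
f 49 50 32
f 44 50 49
f 27 49 53
f 49 32 56
f 53 56 33
f 49 56 53
f 28 54 42
f 54 33 55
f 42 55 29
f 54 55 42
f 26 38 62
f 38 28 63
f 62 63 35
f 38 63 62
f 30 43 59
f 43 26 58
f 59 58 34
f 43 58 59
f 32 50 51
f 50 30 47
f 51 47 31
f 50 47 51
f 33 56 52
f 56 32 48
f 52 48 25
f 56 48 52



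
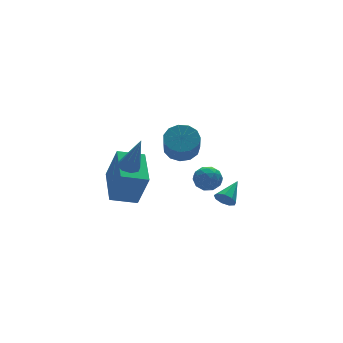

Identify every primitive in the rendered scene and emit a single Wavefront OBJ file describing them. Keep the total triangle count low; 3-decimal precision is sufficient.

v 3.439 1.076 -4.283
v 3.795 0.812 -4.609
v 4.441 1.704 -3.697
v 3.687 1.134 -4.77
v 3.463 1.429 -4.704
v 3.228 1.559 -4.44
v 3.091 1.463 -4.103
v 3.117 1.185 -3.85
v 3.294 0.857 -3.8
v 3.538 0.631 -3.976
v 3.736 0.613 -4.295
v -2.499 0.631 -2.308
v -2.2 0.105 -0.666
v -1.786 2.434 -1.861
v -1.486 1.908 -0.219
v -1.334 0.252 -2.641
v -1.034 -0.274 -0.999
v -0.62 2.055 -2.194
v -0.321 1.529 -0.552
v -2.361 -0.979 0.574
v -1.881 -1.091 0.441
v -1.999 -1.441 2.266
v -1.923 -0.719 0.552
v -2.221 -0.499 0.676
v -2.601 -0.561 0.74
v -2.84 -0.867 0.708
v -2.799 -1.239 0.597
v -2.501 -1.459 0.473
v -2.121 -1.397 0.409
v 0.129 -2.302 -0.386
v 0.398 -2.037 -0.942
v 1.102 -2.263 0.102
v 1.371 -1.998 -0.454
v 0.938 -1.638 -0.085
v 0.337 -1.662 -0.387
v 1.163 -2.638 -0.453
v 0.562 -2.662 -0.755
v 1.037 -2.244 -0.984
v 0.898 -1.626 -0.756
v 0.602 -2.674 -0.084
v 0.463 -2.056 0.144
v 0.178 -2.173 -0.707
v 1.322 -2.127 -0.133
v 1.067 -1.916 0.084
v 1.225 -1.76 -0.243
v 0.142 -1.953 -0.38
v 0.3 -1.797 -0.707
v 0.618 -1.563 -0.203
v 1.2 -2.503 -0.133
v 1.358 -2.347 -0.46
v 0.275 -2.54 -0.597
v 0.433 -2.384 -0.924
v 0.882 -2.737 -0.637
v 0.712 -2.138 -1.059
v 1.284 -2.115 -0.772
v 1.162 -2.492 -0.771
v 0.808 -2.506 -0.949
v 0.63 -1.775 -0.925
v 1.202 -1.752 -0.638
v 0.947 -1.541 -0.421
v 0.594 -1.555 -0.598
v 1.006 -1.897 -0.949
v 0.298 -2.548 -0.202
v 0.87 -2.525 0.085
v 0.906 -2.745 -0.242
v 0.553 -2.759 -0.419
v 0.216 -2.185 -0.068
v 0.788 -2.162 0.219
v 0.692 -1.794 0.109
v 0.338 -1.808 -0.069
v 0.494 -2.403 0.109
v 2.589 3.6 -1.953
v 3.346 3.237 -1.929
v 2.968 2.517 -0.864
v 2.211 2.88 -0.887
v 3.375 3.623 -1.658
v 2.997 2.904 -0.592
v 3.155 4.003 -1.48
v 2.777 3.283 -0.415
v 2.754 4.254 -1.452
v 2.376 3.535 -0.387
v 2.302 4.297 -1.584
v 1.924 3.578 -0.518
v 1.94 4.119 -1.832
v 1.562 3.4 -0.766
v 1.785 3.776 -2.119
v 1.407 3.057 -1.053
v 1.885 3.377 -2.353
v 1.507 2.658 -1.287
v 2.208 3.049 -2.46
v 1.83 2.329 -1.394
v 2.652 2.895 -2.406
v 2.275 2.176 -1.34
v 3.077 2.965 -2.208
v 2.699 2.246 -1.143
f 2 1 4
f 2 4 3
f 4 1 5
f 4 5 3
f 5 1 6
f 5 6 3
f 6 1 7
f 6 7 3
f 7 1 8
f 7 8 3
f 8 1 9
f 8 9 3
f 9 1 10
f 9 10 3
f 10 1 11
f 10 11 3
f 11 1 2
f 11 2 3
f 13 15 12
f 16 13 12
f 12 15 14
f 14 16 12
f 13 19 15
f 17 13 16
f 17 19 13
f 15 19 14
f 18 16 14
f 14 19 18
f 18 17 16
f 19 17 18
f 21 20 23
f 21 23 22
f 23 20 24
f 23 24 22
f 24 20 25
f 24 25 22
f 25 20 26
f 25 26 22
f 26 20 27
f 26 27 22
f 27 20 28
f 27 28 22
f 28 20 29
f 28 29 22
f 29 20 21
f 29 21 22
f 30 67 46
f 67 41 70
f 46 70 35
f 67 70 46
f 30 46 42
f 46 35 47
f 42 47 31
f 46 47 42
f 30 42 51
f 42 31 52
f 51 52 37
f 42 52 51
f 30 51 63
f 51 37 66
f 63 66 40
f 51 66 63
f 30 63 67
f 63 40 71
f 67 71 41
f 63 71 67
f 31 47 58
f 47 35 61
f 58 61 39
f 47 61 58
f 35 70 48
f 70 41 69
f 48 69 34
f 70 69 48
f 41 71 68
f 71 40 64
f 68 64 32
f 71 64 68
f 40 66 65
f 66 37 53
f 65 53 36
f 66 53 65
f 37 52 57
f 52 31 54
f 57 54 38
f 52 54 57
f 33 59 45
f 59 39 60
f 45 60 34
f 59 60 45
f 33 45 43
f 45 34 44
f 43 44 32
f 45 44 43
f 33 43 50
f 43 32 49
f 50 49 36
f 43 49 50
f 33 50 55
f 50 36 56
f 55 56 38
f 50 56 55
f 33 55 59
f 55 38 62
f 59 62 39
f 55 62 59
f 34 60 48
f 60 39 61
f 48 61 35
f 60 61 48
f 32 44 68
f 44 34 69
f 68 69 41
f 44 69 68
f 36 49 65
f 49 32 64
f 65 64 40
f 49 64 65
f 38 56 57
f 56 36 53
f 57 53 37
f 56 53 57
f 39 62 58
f 62 38 54
f 58 54 31
f 62 54 58
f 73 72 76
f 73 76 74
f 74 76 77
f 74 77 75
f 76 72 78
f 76 78 77
f 77 78 79
f 77 79 75
f 78 72 80
f 78 80 79
f 79 80 81
f 79 81 75
f 80 72 82
f 80 82 81
f 81 82 83
f 81 83 75
f 82 72 84
f 82 84 83
f 83 84 85
f 83 85 75
f 84 72 86
f 84 86 85
f 85 86 87
f 85 87 75
f 86 72 88
f 86 88 87
f 87 88 89
f 87 89 75
f 88 72 90
f 88 90 89
f 89 90 91
f 89 91 75
f 90 72 92
f 90 92 91
f 91 92 93
f 91 93 75
f 92 72 94
f 92 94 93
f 93 94 95
f 93 95 75
f 94 72 73
f 94 73 95
f 95 73 74
f 95 74 75



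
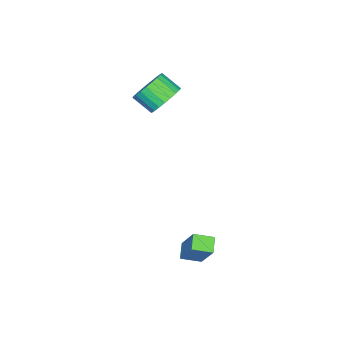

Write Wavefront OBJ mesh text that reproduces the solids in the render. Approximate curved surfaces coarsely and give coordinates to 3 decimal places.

v -3.978 -2.384 1.231
v -2.964 -2.452 1.143
v -2.968 -3.484 1.902
v -3.982 -3.416 1.989
v -2.999 -2.217 1.463
v -3.003 -3.249 2.221
v -3.183 -2.008 1.747
v -3.186 -3.039 2.505
v -3.488 -1.856 1.952
v -3.491 -2.887 2.71
v -3.867 -1.784 2.048
v -3.871 -2.815 2.806
v -4.264 -1.804 2.019
v -4.267 -2.835 2.778
v -4.617 -1.912 1.871
v -4.62 -2.943 2.629
v -4.872 -2.092 1.624
v -4.876 -3.123 2.383
v -4.992 -2.316 1.318
v -4.996 -3.348 2.077
v -4.957 -2.551 0.999
v -4.961 -3.583 1.757
v -4.774 -2.761 0.715
v -4.777 -3.792 1.473
v -4.469 -2.913 0.51
v -4.472 -3.944 1.268
v -4.089 -2.985 0.414
v -4.093 -4.016 1.172
v -3.693 -2.965 0.442
v -3.696 -3.996 1.201
v -3.34 -2.857 0.591
v -3.343 -3.888 1.349
v -3.084 -2.677 0.837
v -3.088 -3.708 1.596
v 1.608 1.431 -3.741
v 2.181 2.322 -2.212
v 1.089 2.271 -4.035
v 1.662 3.161 -2.506
v 2.318 1.719 -4.174
v 2.891 2.609 -2.645
v 1.799 2.558 -4.468
v 2.372 3.449 -2.939
f 2 1 5
f 2 5 3
f 3 5 6
f 3 6 4
f 5 1 7
f 5 7 6
f 6 7 8
f 6 8 4
f 7 1 9
f 7 9 8
f 8 9 10
f 8 10 4
f 9 1 11
f 9 11 10
f 10 11 12
f 10 12 4
f 11 1 13
f 11 13 12
f 12 13 14
f 12 14 4
f 13 1 15
f 13 15 14
f 14 15 16
f 14 16 4
f 15 1 17
f 15 17 16
f 16 17 18
f 16 18 4
f 17 1 19
f 17 19 18
f 18 19 20
f 18 20 4
f 19 1 21
f 19 21 20
f 20 21 22
f 20 22 4
f 21 1 23
f 21 23 22
f 22 23 24
f 22 24 4
f 23 1 25
f 23 25 24
f 24 25 26
f 24 26 4
f 25 1 27
f 25 27 26
f 26 27 28
f 26 28 4
f 27 1 29
f 27 29 28
f 28 29 30
f 28 30 4
f 29 1 31
f 29 31 30
f 30 31 32
f 30 32 4
f 31 1 33
f 31 33 32
f 32 33 34
f 32 34 4
f 33 1 2
f 33 2 34
f 34 2 3
f 34 3 4
f 36 38 35
f 39 36 35
f 35 38 37
f 37 39 35
f 36 42 38
f 40 36 39
f 40 42 36
f 38 42 37
f 41 39 37
f 37 42 41
f 41 40 39
f 42 40 41



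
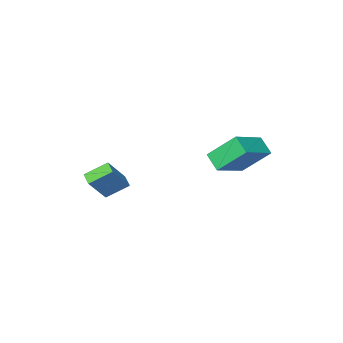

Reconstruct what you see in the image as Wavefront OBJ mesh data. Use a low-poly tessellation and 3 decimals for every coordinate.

v -2.775 2.174 2.44
v -0.904 2.733 3.268
v -2.752 3.078 1.779
v -0.882 3.637 2.607
v -1.838 1.123 1.033
v 0.032 1.682 1.861
v -1.816 2.027 0.372
v 0.055 2.586 1.2
v 2.422 -3.811 -2.968
v 2.247 -4.557 -2.707
v 1.324 -3.284 -2.199
v 1.149 -4.031 -1.938
v 3.551 -3.569 -1.522
v 3.376 -4.316 -1.261
v 2.453 -3.043 -0.753
v 2.278 -3.789 -0.492
f 2 4 1
f 5 2 1
f 1 4 3
f 3 5 1
f 2 8 4
f 6 2 5
f 6 8 2
f 4 8 3
f 7 5 3
f 3 8 7
f 7 6 5
f 8 6 7
f 10 12 9
f 13 10 9
f 9 12 11
f 11 13 9
f 10 16 12
f 14 10 13
f 14 16 10
f 12 16 11
f 15 13 11
f 11 16 15
f 15 14 13
f 16 14 15



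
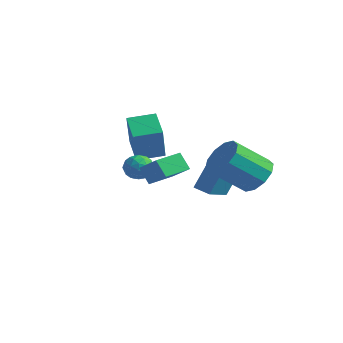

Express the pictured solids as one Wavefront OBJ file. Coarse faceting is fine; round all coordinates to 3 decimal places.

v -0.046 0.012 0.797
v 0.484 -0.429 0.874
v -0.764 -0.851 0.786
v -0.234 -1.292 0.863
v -0.413 -0.871 1.384
v 0.031 -0.338 1.391
v -0.311 -0.942 0.269
v 0.133 -0.409 0.276
v 0.32 -1.019 0.547
v 0.257 -0.975 1.237
v -0.537 -0.305 0.423
v -0.6 -0.261 1.113
v 0.282 -0.133 0.837
v -0.562 -1.147 0.823
v -0.667 -0.9 1.13
v -0.356 -1.159 1.175
v 0.016 -0.079 1.141
v 0.327 -0.338 1.186
v -0.2 -0.598 1.486
v -0.607 -0.942 0.474
v -0.296 -1.201 0.519
v 0.076 -0.121 0.485
v 0.387 -0.38 0.53
v -0.08 -0.682 0.174
v 0.497 -0.739 0.69
v 0.075 -1.246 0.683
v 0.03 -1.041 0.334
v 0.291 -0.727 0.338
v 0.46 -0.713 1.095
v 0.038 -1.221 1.089
v -0.067 -0.973 1.395
v 0.193 -0.659 1.399
v 0.364 -1.06 0.903
v -0.318 -0.059 0.571
v -0.74 -0.567 0.565
v -0.473 -0.621 0.261
v -0.213 -0.307 0.265
v -0.355 -0.034 0.977
v -0.777 -0.541 0.97
v -0.571 -0.553 1.322
v -0.31 -0.239 1.326
v -0.644 -0.22 0.757
v 3.334 -3.204 1.567
v 2.834 -3.254 2.301
v 3.372 -1.989 1.674
v 2.871 -2.039 2.408
v 4.409 -3.301 2.292
v 3.908 -3.351 3.026
v 4.446 -2.086 2.399
v 3.946 -2.136 3.133
v -0.911 -0.088 0.872
v -1.935 0.468 1.534
v -0.229 0.942 1.063
v -1.253 1.497 1.725
v -0.227 -0.857 2.575
v -1.251 -0.302 3.237
v 0.455 0.172 2.766
v -0.569 0.728 3.428
v 1.022 1.376 -0.532
v 1.253 1.955 0.799
v 0.635 2.737 -1.058
v 0.866 3.317 0.273
v 1.814 1.523 -0.733
v 2.045 2.103 0.598
v 1.427 2.885 -1.259
v 1.658 3.464 0.072
v 3.808 2.279 0.695
v 4.337 1.601 0.246
v 3.641 0.243 1.476
v 3.112 0.921 1.925
v 4.669 1.832 0.689
v 3.973 0.474 1.919
v 4.672 2.234 1.134
v 3.976 0.876 2.364
v 4.345 2.653 1.411
v 3.649 1.295 2.641
v 3.813 2.929 1.415
v 3.117 1.571 2.645
v 3.279 2.957 1.144
v 2.583 1.599 2.374
v 2.947 2.726 0.701
v 2.251 1.368 1.931
v 2.944 2.324 0.256
v 2.248 0.966 1.486
v 3.271 1.905 -0.021
v 2.575 0.547 1.209
v 3.803 1.629 -0.025
v 3.107 0.271 1.205
f 1 38 17
f 38 12 41
f 17 41 6
f 38 41 17
f 1 17 13
f 17 6 18
f 13 18 2
f 17 18 13
f 1 13 22
f 13 2 23
f 22 23 8
f 13 23 22
f 1 22 34
f 22 8 37
f 34 37 11
f 22 37 34
f 1 34 38
f 34 11 42
f 38 42 12
f 34 42 38
f 2 18 29
f 18 6 32
f 29 32 10
f 18 32 29
f 6 41 19
f 41 12 40
f 19 40 5
f 41 40 19
f 12 42 39
f 42 11 35
f 39 35 3
f 42 35 39
f 11 37 36
f 37 8 24
f 36 24 7
f 37 24 36
f 8 23 28
f 23 2 25
f 28 25 9
f 23 25 28
f 4 30 16
f 30 10 31
f 16 31 5
f 30 31 16
f 4 16 14
f 16 5 15
f 14 15 3
f 16 15 14
f 4 14 21
f 14 3 20
f 21 20 7
f 14 20 21
f 4 21 26
f 21 7 27
f 26 27 9
f 21 27 26
f 4 26 30
f 26 9 33
f 30 33 10
f 26 33 30
f 5 31 19
f 31 10 32
f 19 32 6
f 31 32 19
f 3 15 39
f 15 5 40
f 39 40 12
f 15 40 39
f 7 20 36
f 20 3 35
f 36 35 11
f 20 35 36
f 9 27 28
f 27 7 24
f 28 24 8
f 27 24 28
f 10 33 29
f 33 9 25
f 29 25 2
f 33 25 29
f 44 46 43
f 47 44 43
f 43 46 45
f 45 47 43
f 44 50 46
f 48 44 47
f 48 50 44
f 46 50 45
f 49 47 45
f 45 50 49
f 49 48 47
f 50 48 49
f 52 54 51
f 55 52 51
f 51 54 53
f 53 55 51
f 52 58 54
f 56 52 55
f 56 58 52
f 54 58 53
f 57 55 53
f 53 58 57
f 57 56 55
f 58 56 57
f 60 62 59
f 63 60 59
f 59 62 61
f 61 63 59
f 60 66 62
f 64 60 63
f 64 66 60
f 62 66 61
f 65 63 61
f 61 66 65
f 65 64 63
f 66 64 65
f 68 67 71
f 68 71 69
f 69 71 72
f 69 72 70
f 71 67 73
f 71 73 72
f 72 73 74
f 72 74 70
f 73 67 75
f 73 75 74
f 74 75 76
f 74 76 70
f 75 67 77
f 75 77 76
f 76 77 78
f 76 78 70
f 77 67 79
f 77 79 78
f 78 79 80
f 78 80 70
f 79 67 81
f 79 81 80
f 80 81 82
f 80 82 70
f 81 67 83
f 81 83 82
f 82 83 84
f 82 84 70
f 83 67 85
f 83 85 84
f 84 85 86
f 84 86 70
f 85 67 87
f 85 87 86
f 86 87 88
f 86 88 70
f 87 67 68
f 87 68 88
f 88 68 69
f 88 69 70



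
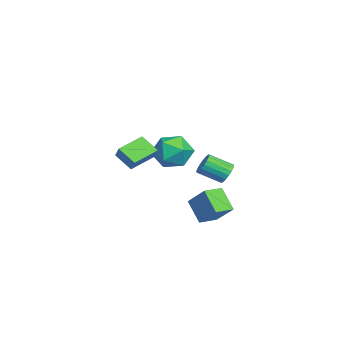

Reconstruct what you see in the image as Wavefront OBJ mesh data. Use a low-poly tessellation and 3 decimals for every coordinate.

v 4.111 0.148 -1.18
v 3.22 -0.444 -0.059
v 3.379 1.042 -1.289
v 2.488 0.45 -0.168
v 4.972 0.99 -0.052
v 4.081 0.398 1.069
v 4.24 1.884 -0.161
v 3.349 1.292 0.96
v 2.66 -3.381 1.996
v 2.067 -4.213 2.751
v 1.661 -2.22 2.491
v 1.068 -3.051 3.245
v 3.252 -3.169 2.695
v 2.659 -4 3.449
v 2.253 -2.007 3.189
v 1.66 -2.839 3.944
v 1.586 -0.115 2.925
v 2.34 -0.667 2.141
v 1.02 -1.873 3.619
v 1.774 -2.425 2.835
v 2.227 -1.781 3.766
v 2.577 -0.694 3.337
v 0.783 -1.846 2.423
v 1.133 -0.759 1.994
v 1.844 -1.737 1.831
v 2.736 -1.696 2.661
v 0.624 -0.844 3.099
v 1.516 -0.803 3.929
v -3.11 1.656 -0.678
v -2.554 1.875 -0.258
v -2.594 0.523 0.498
v -3.15 0.304 0.078
v -2.815 1.975 -0.092
v -2.855 0.623 0.665
v -3.134 2.013 -0.042
v -3.173 0.661 0.715
v -3.448 1.98 -0.118
v -3.488 0.628 0.639
v -3.695 1.882 -0.305
v -3.735 0.53 0.452
v -3.826 1.74 -0.566
v -3.866 0.388 0.191
v -3.816 1.581 -0.849
v -3.856 0.229 -0.092
v -3.666 1.437 -1.098
v -3.706 0.085 -0.342
v -3.405 1.337 -1.265
v -3.445 -0.015 -0.508
v -3.087 1.299 -1.315
v -3.126 -0.053 -0.558
v -2.772 1.332 -1.239
v -2.812 -0.02 -0.482
v -2.525 1.43 -1.052
v -2.565 0.078 -0.295
v -2.394 1.572 -0.791
v -2.434 0.22 -0.034
v -2.404 1.731 -0.508
v -2.444 0.379 0.249
f 2 4 1
f 5 2 1
f 1 4 3
f 3 5 1
f 2 8 4
f 6 2 5
f 6 8 2
f 4 8 3
f 7 5 3
f 3 8 7
f 7 6 5
f 8 6 7
f 10 12 9
f 13 10 9
f 9 12 11
f 11 13 9
f 10 16 12
f 14 10 13
f 14 16 10
f 12 16 11
f 15 13 11
f 11 16 15
f 15 14 13
f 16 14 15
f 17 28 22
f 17 22 18
f 17 18 24
f 17 24 27
f 17 27 28
f 18 22 26
f 22 28 21
f 28 27 19
f 27 24 23
f 24 18 25
f 20 26 21
f 20 21 19
f 20 19 23
f 20 23 25
f 20 25 26
f 21 26 22
f 19 21 28
f 23 19 27
f 25 23 24
f 26 25 18
f 30 29 33
f 30 33 31
f 31 33 34
f 31 34 32
f 33 29 35
f 33 35 34
f 34 35 36
f 34 36 32
f 35 29 37
f 35 37 36
f 36 37 38
f 36 38 32
f 37 29 39
f 37 39 38
f 38 39 40
f 38 40 32
f 39 29 41
f 39 41 40
f 40 41 42
f 40 42 32
f 41 29 43
f 41 43 42
f 42 43 44
f 42 44 32
f 43 29 45
f 43 45 44
f 44 45 46
f 44 46 32
f 45 29 47
f 45 47 46
f 46 47 48
f 46 48 32
f 47 29 49
f 47 49 48
f 48 49 50
f 48 50 32
f 49 29 51
f 49 51 50
f 50 51 52
f 50 52 32
f 51 29 53
f 51 53 52
f 52 53 54
f 52 54 32
f 53 29 55
f 53 55 54
f 54 55 56
f 54 56 32
f 55 29 57
f 55 57 56
f 56 57 58
f 56 58 32
f 57 29 30
f 57 30 58
f 58 30 31
f 58 31 32



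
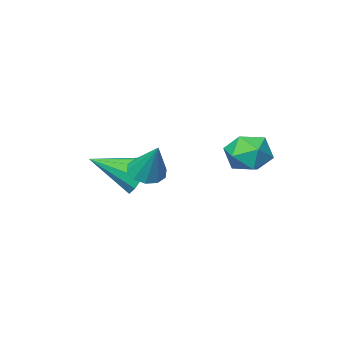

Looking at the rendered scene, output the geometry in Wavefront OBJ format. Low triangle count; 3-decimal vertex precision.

v -1.634 -0.505 -2.872
v -1.203 -0.298 -3.424
v -0.426 -1.195 -2.188
v -1.194 0.027 -3.111
v -1.353 0.149 -2.707
v -1.619 0.021 -2.366
v -1.891 -0.307 -2.218
v -2.064 -0.711 -2.319
v -2.073 -1.036 -2.632
v -1.914 -1.158 -3.036
v -1.648 -1.031 -3.378
v -1.377 -0.702 -3.526
v -0.49 1.785 -1.697
v 0.054 1.654 -1.665
v -0.37 2.555 -0.583
v 0.024 1.939 -1.859
v -0.202 2.165 -1.991
v -0.538 2.246 -2.011
v -0.855 2.151 -1.911
v -1.033 1.916 -1.73
v -1.003 1.631 -1.536
v -0.777 1.405 -1.404
v -0.442 1.323 -1.383
v -0.124 1.419 -1.483
v -2.973 3.442 -0.9
v -2.412 3.026 -1.163
v -3.768 2.634 -1.317
v -3.207 2.218 -1.58
v -3.31 2.283 -0.844
v -2.818 2.783 -0.586
v -3.362 2.877 -1.894
v -2.87 3.377 -1.636
v -2.652 2.677 -1.777
v -2.62 2.31 -1.128
v -3.56 3.35 -1.352
v -3.528 2.983 -0.703
f 2 1 4
f 2 4 3
f 4 1 5
f 4 5 3
f 5 1 6
f 5 6 3
f 6 1 7
f 6 7 3
f 7 1 8
f 7 8 3
f 8 1 9
f 8 9 3
f 9 1 10
f 9 10 3
f 10 1 11
f 10 11 3
f 11 1 12
f 11 12 3
f 12 1 2
f 12 2 3
f 14 13 16
f 14 16 15
f 16 13 17
f 16 17 15
f 17 13 18
f 17 18 15
f 18 13 19
f 18 19 15
f 19 13 20
f 19 20 15
f 20 13 21
f 20 21 15
f 21 13 22
f 21 22 15
f 22 13 23
f 22 23 15
f 23 13 24
f 23 24 15
f 24 13 14
f 24 14 15
f 25 36 30
f 25 30 26
f 25 26 32
f 25 32 35
f 25 35 36
f 26 30 34
f 30 36 29
f 36 35 27
f 35 32 31
f 32 26 33
f 28 34 29
f 28 29 27
f 28 27 31
f 28 31 33
f 28 33 34
f 29 34 30
f 27 29 36
f 31 27 35
f 33 31 32
f 34 33 26

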